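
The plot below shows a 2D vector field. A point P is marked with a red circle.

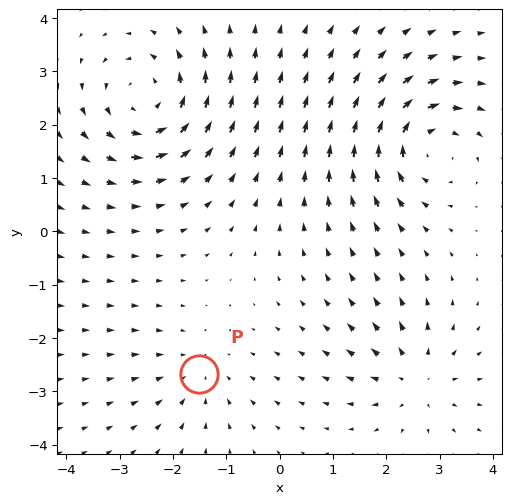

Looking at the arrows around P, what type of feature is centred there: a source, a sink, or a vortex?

sink

At P (-1.5, -2.7) the arrows converge inward. Divergence about -2, curl ≈0 — negative divergence with near-zero curl is a sink.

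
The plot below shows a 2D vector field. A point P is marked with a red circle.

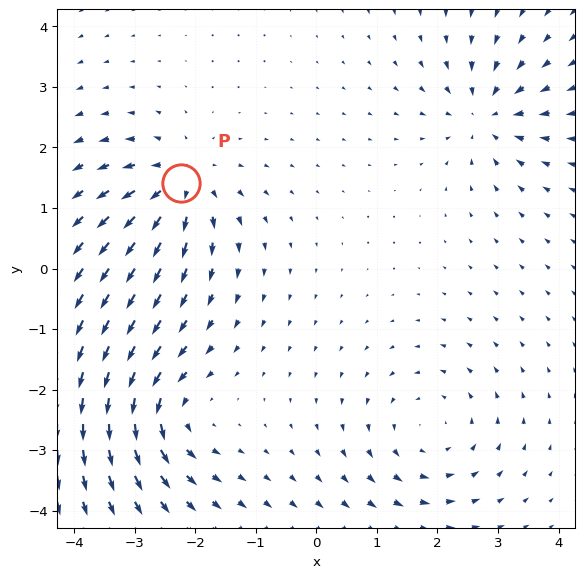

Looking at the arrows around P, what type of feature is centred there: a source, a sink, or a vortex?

source

At P (-2.2, 1.4) the arrows spread outward. Divergence about +5, curl ≈0 — positive divergence with near-zero curl is a source.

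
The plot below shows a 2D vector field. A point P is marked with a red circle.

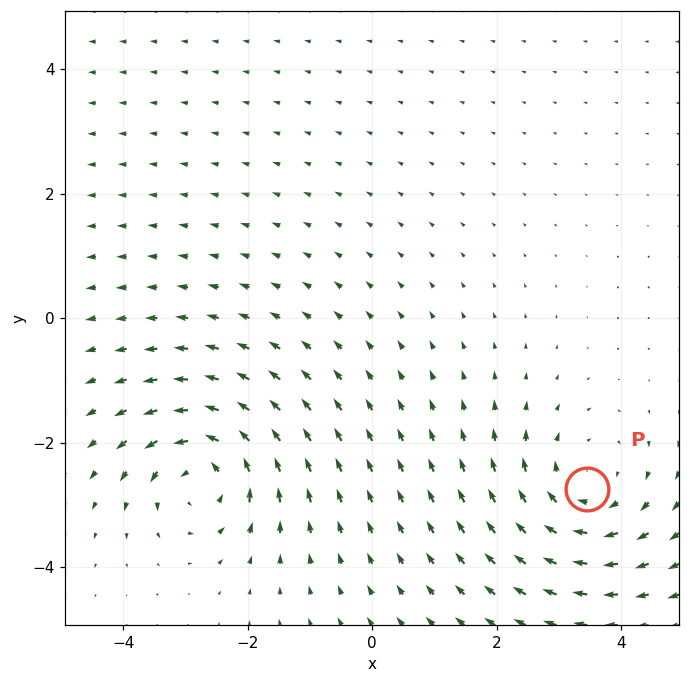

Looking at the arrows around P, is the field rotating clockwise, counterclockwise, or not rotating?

Near P at (3.4, -2.7) the arrows circulate clockwise. The curl (z-component) there is about -4; negative curl means clockwise rotation.

clockwise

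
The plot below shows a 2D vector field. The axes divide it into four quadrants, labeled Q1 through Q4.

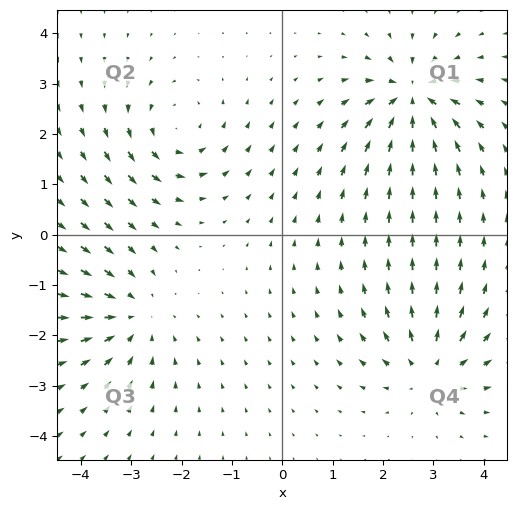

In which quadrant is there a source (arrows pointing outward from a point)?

Q4

The source sits at approximately (2.9, -2.7), which lies in quadrant Q4. The divergence there is about +5, positive as expected for a source.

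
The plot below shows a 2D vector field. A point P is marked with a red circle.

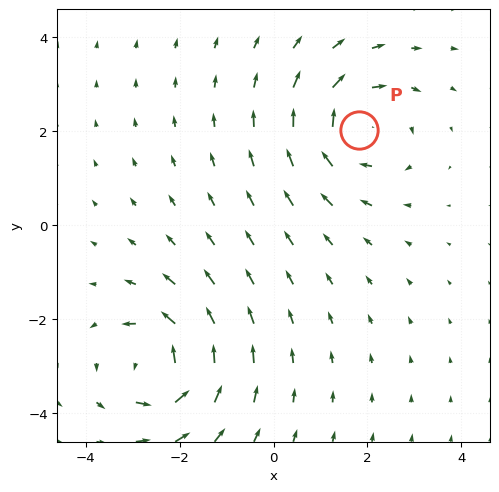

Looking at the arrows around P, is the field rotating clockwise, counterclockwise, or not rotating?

clockwise

Near P at (1.8, 2.0) the arrows circulate clockwise. The curl (z-component) there is about -3; negative curl means clockwise rotation.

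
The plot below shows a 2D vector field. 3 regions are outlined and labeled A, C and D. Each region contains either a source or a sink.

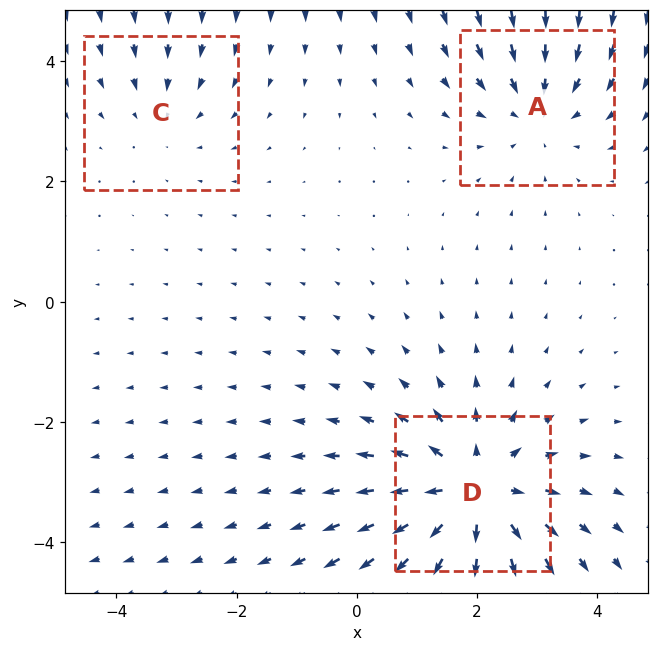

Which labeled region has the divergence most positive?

Divergence at each region's feature centre — A: about -3, C: about -2, D: about +5. Region D is most positive.

D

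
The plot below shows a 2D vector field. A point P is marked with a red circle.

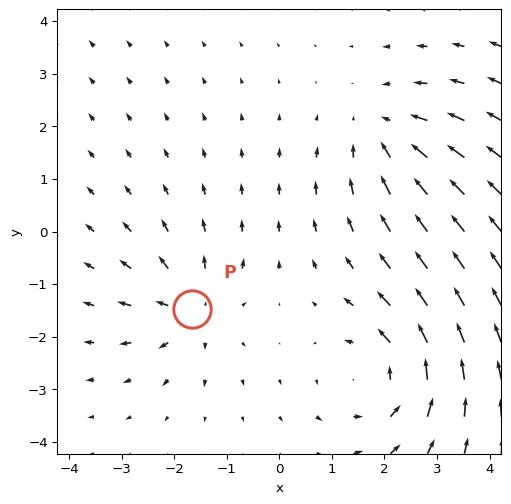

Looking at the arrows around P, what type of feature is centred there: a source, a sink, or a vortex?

At P (-1.7, -1.5) the arrows spread outward. Divergence about +4, curl ≈0 — positive divergence with near-zero curl is a source.

source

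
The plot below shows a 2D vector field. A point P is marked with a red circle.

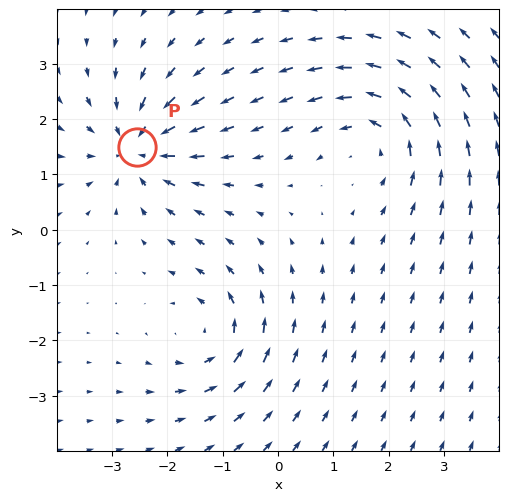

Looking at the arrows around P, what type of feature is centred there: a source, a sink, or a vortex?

At P (-2.6, 1.5) the arrows converge inward. Divergence about -5, curl ≈0 — negative divergence with near-zero curl is a sink.

sink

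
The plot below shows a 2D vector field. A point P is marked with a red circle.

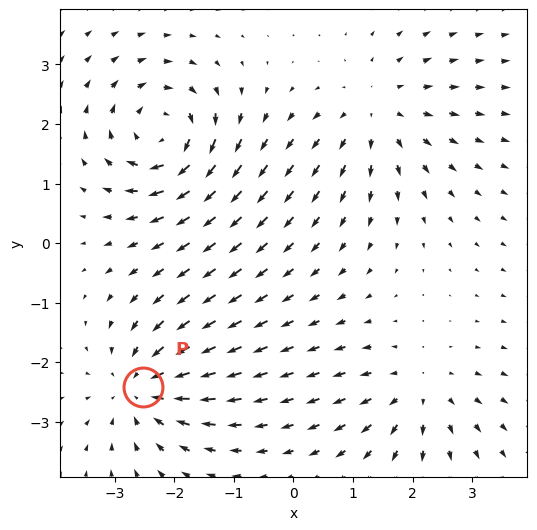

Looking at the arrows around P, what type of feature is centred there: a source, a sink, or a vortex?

At P (-2.5, -2.4) the arrows converge inward. Divergence about -5, curl ≈0 — negative divergence with near-zero curl is a sink.

sink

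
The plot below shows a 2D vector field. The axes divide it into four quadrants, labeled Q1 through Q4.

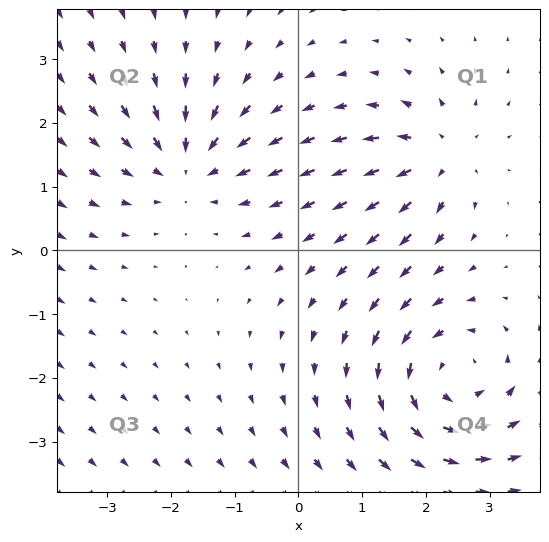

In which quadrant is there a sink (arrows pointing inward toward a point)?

Q2

The sink sits at approximately (-1.7, 1.3), which lies in quadrant Q2. The divergence there is about -4, negative as expected for a sink.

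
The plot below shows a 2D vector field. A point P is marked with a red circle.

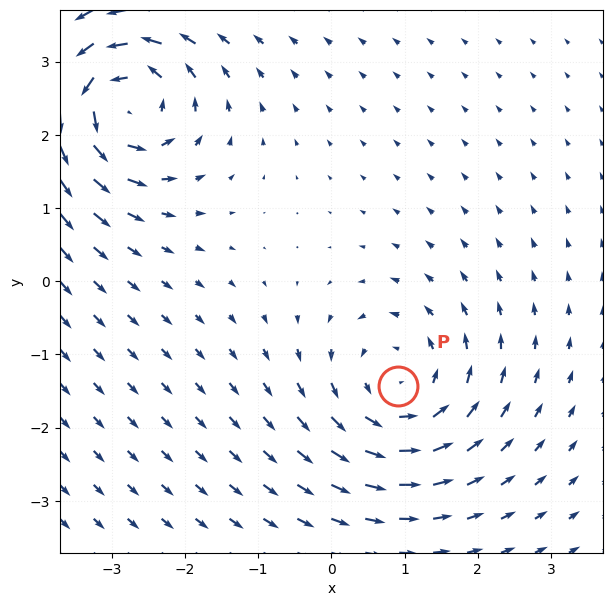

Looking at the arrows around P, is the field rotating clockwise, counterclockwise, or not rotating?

Near P at (0.9, -1.4) the arrows circulate counterclockwise. The curl (z-component) there is about +4; positive curl means counterclockwise rotation.

counterclockwise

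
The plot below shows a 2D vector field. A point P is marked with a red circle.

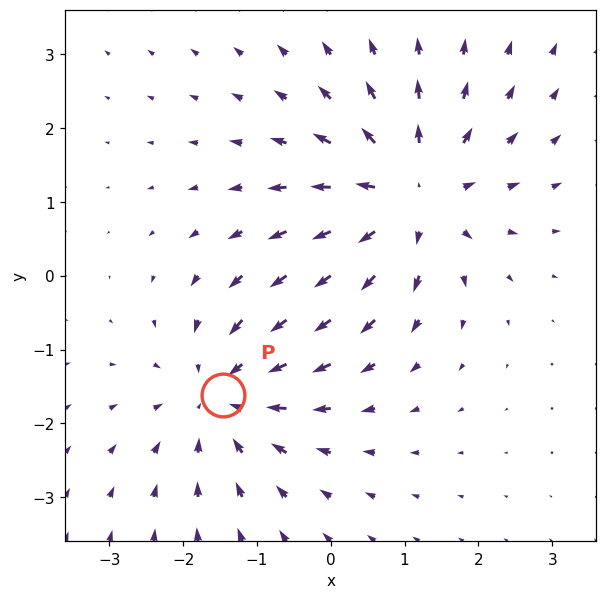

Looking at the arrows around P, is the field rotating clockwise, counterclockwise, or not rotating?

not rotating

Near P at (-1.5, -1.6) the arrows show no circulation. The curl there is ≈0.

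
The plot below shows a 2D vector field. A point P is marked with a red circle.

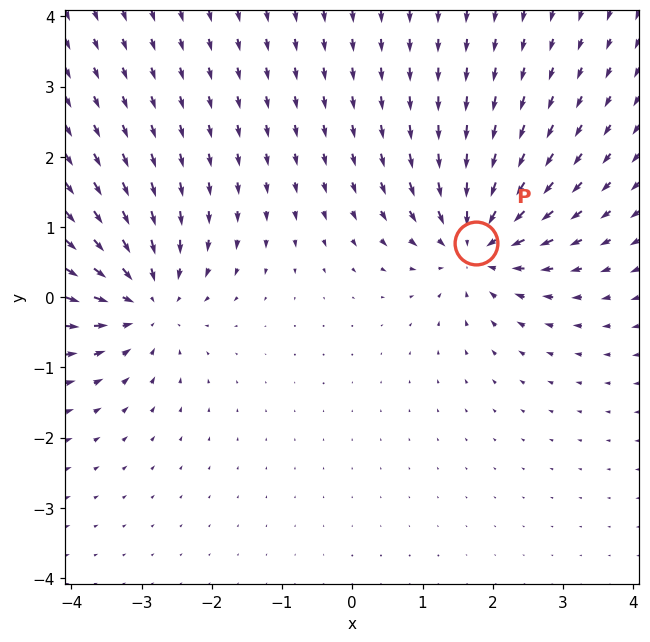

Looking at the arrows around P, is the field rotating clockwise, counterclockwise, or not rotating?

not rotating

Near P at (1.8, 0.8) the arrows show no circulation. The curl there is ≈0.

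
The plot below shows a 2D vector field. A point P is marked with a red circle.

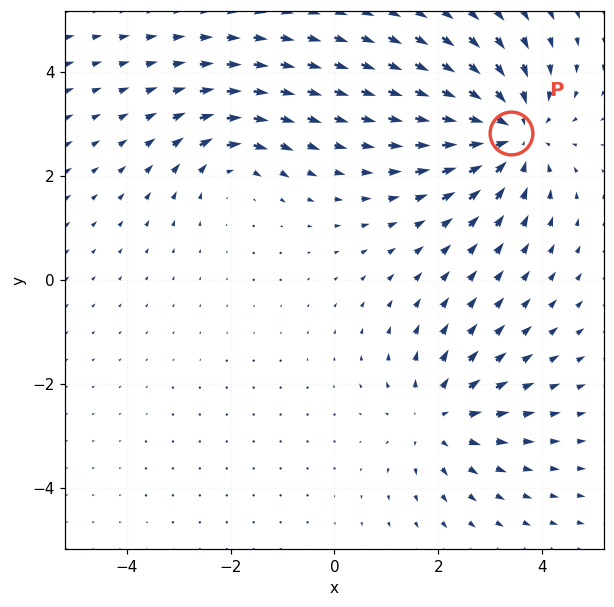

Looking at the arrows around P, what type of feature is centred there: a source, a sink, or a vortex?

At P (3.4, 2.8) the arrows converge inward. Divergence about -4, curl ≈0 — negative divergence with near-zero curl is a sink.

sink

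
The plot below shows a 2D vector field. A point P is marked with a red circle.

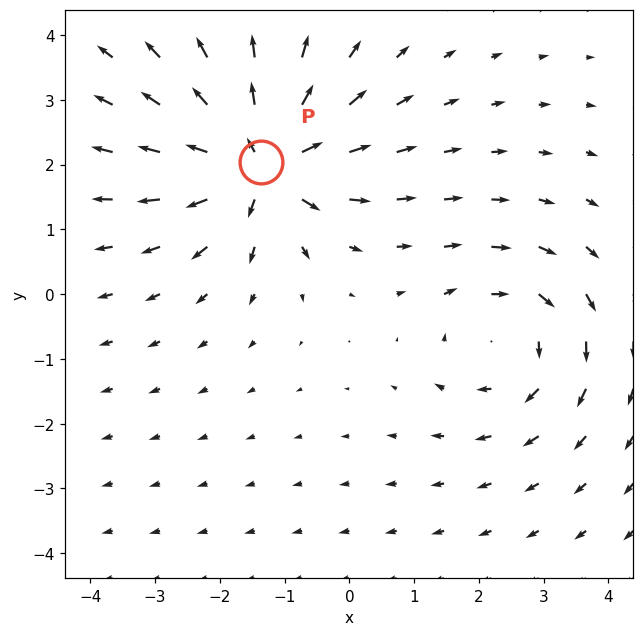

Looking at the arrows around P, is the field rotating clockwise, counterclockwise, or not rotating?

Near P at (-1.4, 2.0) the arrows show no circulation. The curl there is ≈0.

not rotating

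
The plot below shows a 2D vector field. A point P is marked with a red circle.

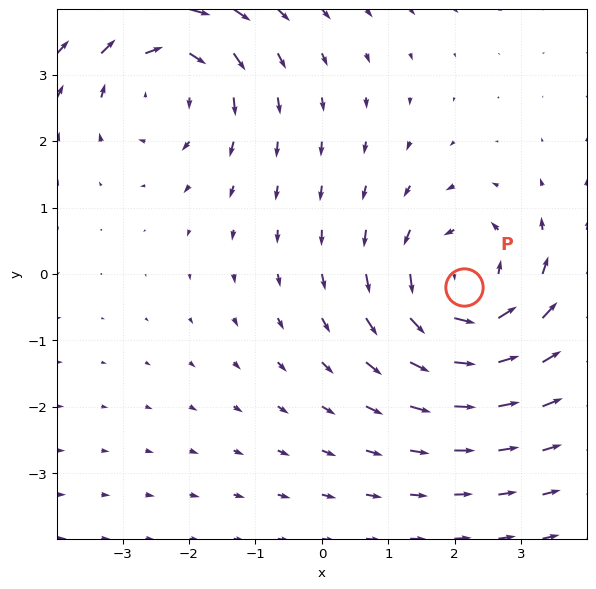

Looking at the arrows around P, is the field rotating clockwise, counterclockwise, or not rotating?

Near P at (2.1, -0.2) the arrows circulate counterclockwise. The curl (z-component) there is about +4; positive curl means counterclockwise rotation.

counterclockwise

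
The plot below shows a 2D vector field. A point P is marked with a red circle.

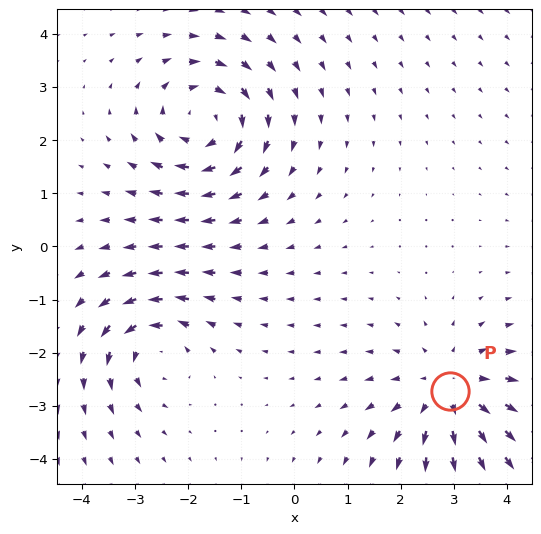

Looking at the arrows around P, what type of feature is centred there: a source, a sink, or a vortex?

source

At P (2.9, -2.7) the arrows spread outward. Divergence about +4, curl ≈0 — positive divergence with near-zero curl is a source.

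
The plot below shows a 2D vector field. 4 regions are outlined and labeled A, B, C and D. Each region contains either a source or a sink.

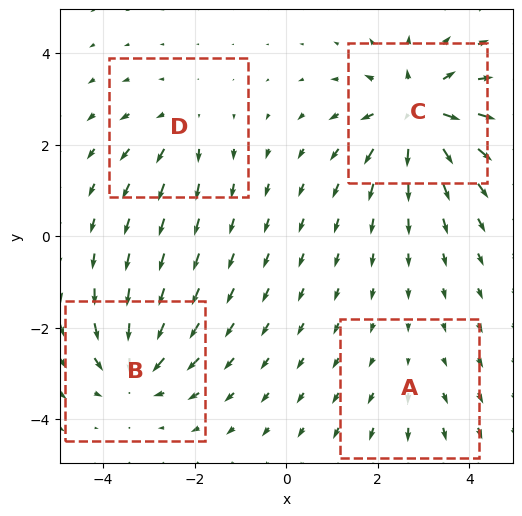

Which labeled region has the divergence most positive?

Divergence at each region's feature centre — A: about +2, B: about -5, C: about +8, D: about +3. Region C is most positive.

C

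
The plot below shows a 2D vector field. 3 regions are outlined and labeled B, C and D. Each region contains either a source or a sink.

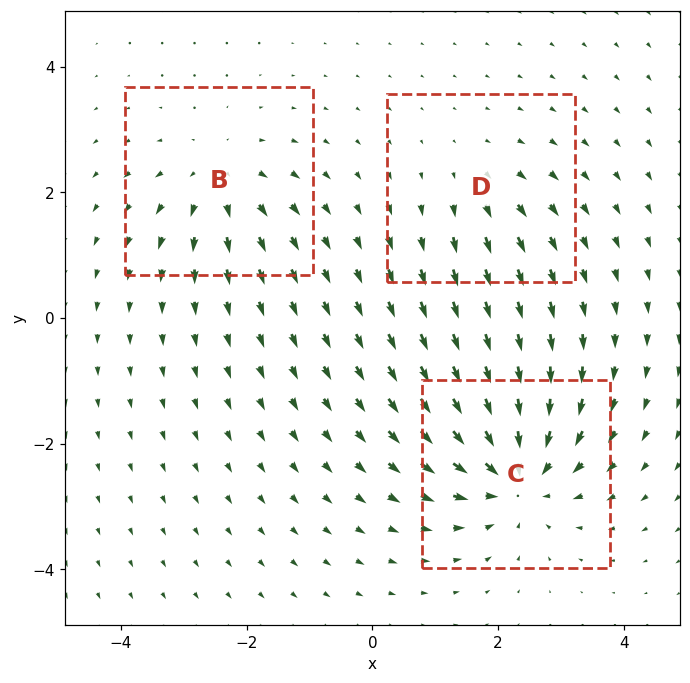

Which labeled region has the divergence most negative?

Divergence at each region's feature centre — B: about +3, C: about -5, D: about +2. Region C is most negative.

C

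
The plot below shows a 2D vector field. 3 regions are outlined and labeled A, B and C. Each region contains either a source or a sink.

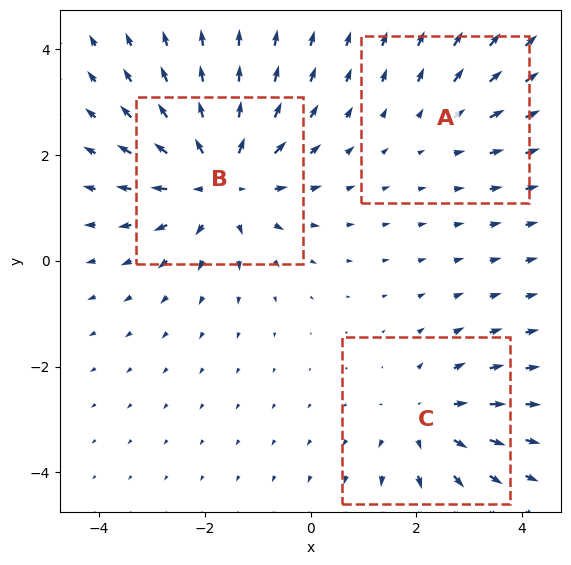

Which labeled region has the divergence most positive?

B

Divergence at each region's feature centre — A: about +2, B: about +4, C: about +3. Region B is most positive.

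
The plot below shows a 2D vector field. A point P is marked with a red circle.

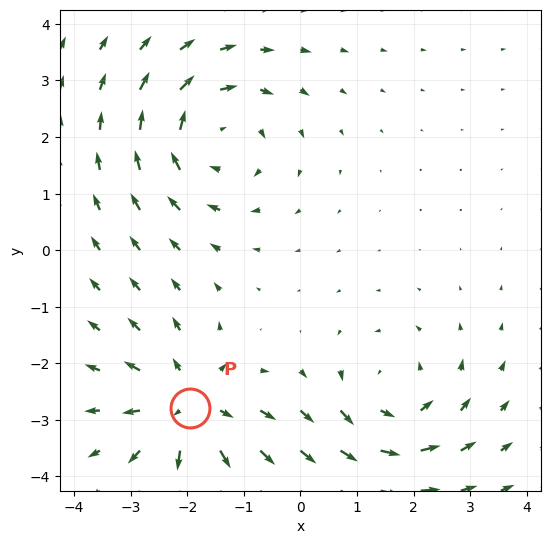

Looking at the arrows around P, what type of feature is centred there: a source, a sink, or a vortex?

source

At P (-2.0, -2.8) the arrows spread outward. Divergence about +4, curl ≈0 — positive divergence with near-zero curl is a source.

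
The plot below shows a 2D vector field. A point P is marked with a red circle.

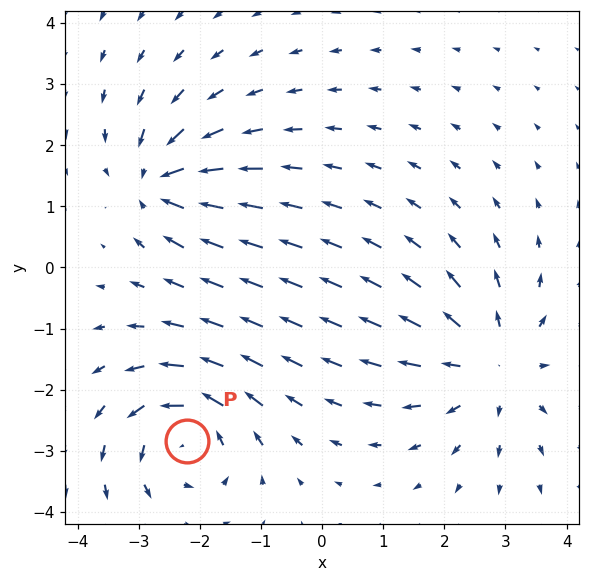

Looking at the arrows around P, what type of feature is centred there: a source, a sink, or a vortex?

At P (-2.2, -2.8) the arrows circulate counterclockwise. Divergence ≈0, curl about +4 — near-zero divergence with nonzero curl is a vortex.

vortex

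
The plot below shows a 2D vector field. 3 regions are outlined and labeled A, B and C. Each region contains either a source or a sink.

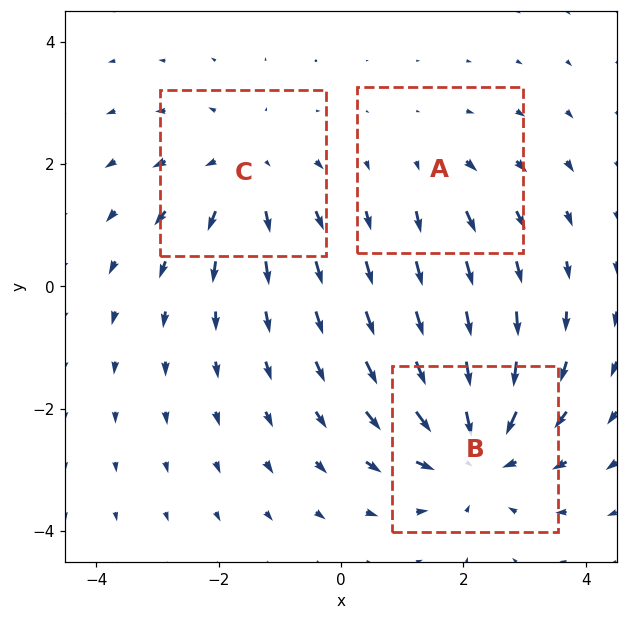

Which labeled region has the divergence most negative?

B

Divergence at each region's feature centre — A: about +2, B: about -4, C: about +3. Region B is most negative.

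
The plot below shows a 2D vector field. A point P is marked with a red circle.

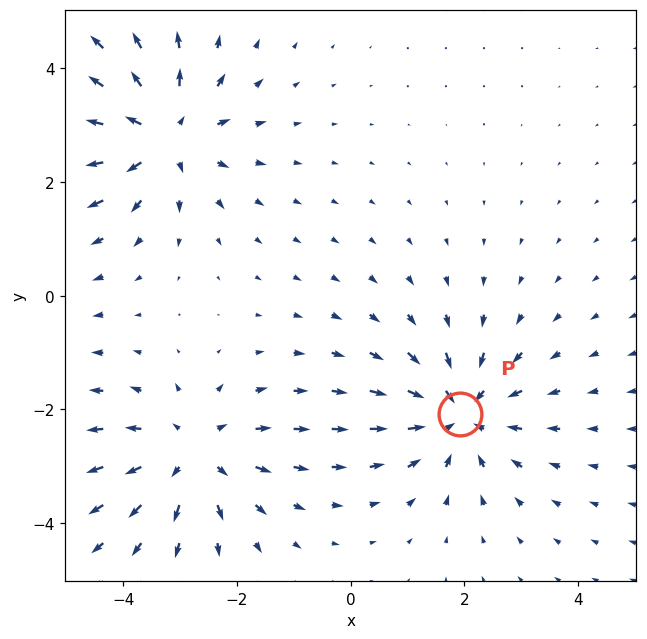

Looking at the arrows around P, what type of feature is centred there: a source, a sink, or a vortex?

sink

At P (1.9, -2.1) the arrows converge inward. Divergence about -5, curl ≈0 — negative divergence with near-zero curl is a sink.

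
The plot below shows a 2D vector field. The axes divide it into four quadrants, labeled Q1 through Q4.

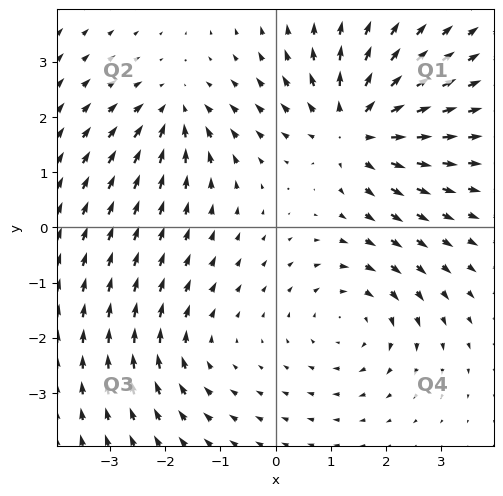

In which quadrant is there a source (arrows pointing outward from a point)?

Q1

The source sits at approximately (1.4, 1.8), which lies in quadrant Q1. The divergence there is about +5, positive as expected for a source.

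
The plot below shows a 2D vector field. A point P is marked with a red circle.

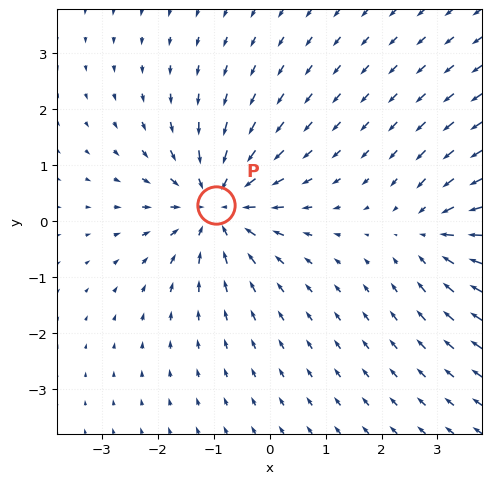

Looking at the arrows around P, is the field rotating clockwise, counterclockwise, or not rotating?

Near P at (-1.0, 0.3) the arrows show no circulation. The curl there is ≈0.

not rotating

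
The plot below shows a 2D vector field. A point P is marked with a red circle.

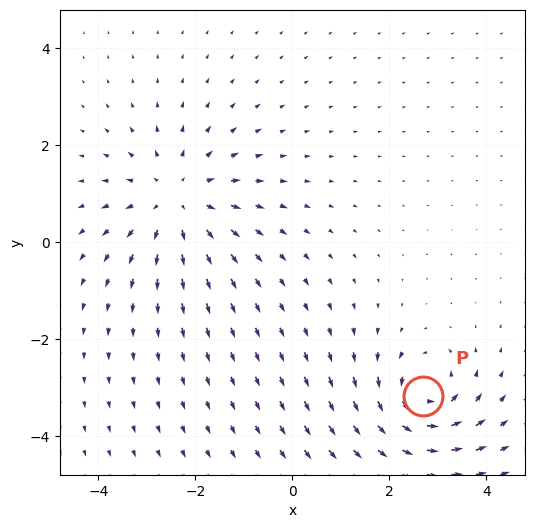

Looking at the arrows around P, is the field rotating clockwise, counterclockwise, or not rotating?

counterclockwise

Near P at (2.7, -3.2) the arrows circulate counterclockwise. The curl (z-component) there is about +6; positive curl means counterclockwise rotation.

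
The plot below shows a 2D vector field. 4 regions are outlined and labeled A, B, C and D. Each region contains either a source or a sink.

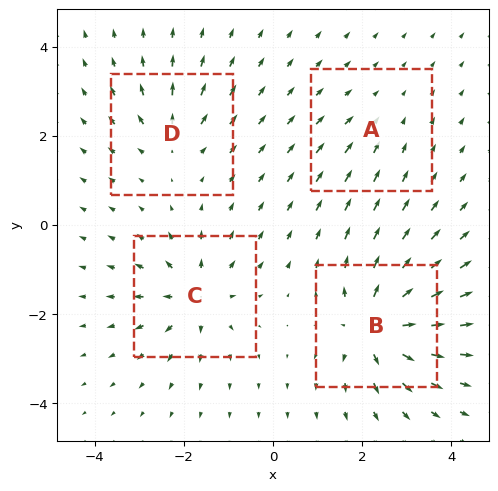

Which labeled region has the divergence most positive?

Divergence at each region's feature centre — A: about -2, B: about +8, C: about +6, D: about +4. Region B is most positive.

B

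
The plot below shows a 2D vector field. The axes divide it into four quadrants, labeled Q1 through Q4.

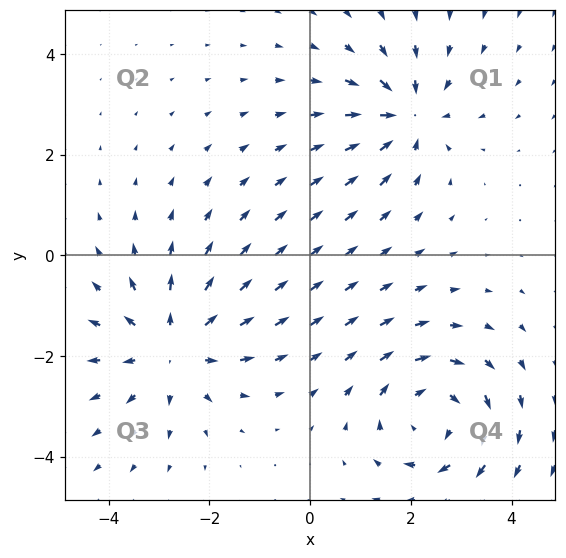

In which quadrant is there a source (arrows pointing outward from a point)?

The source sits at approximately (-2.7, -1.8), which lies in quadrant Q3. The divergence there is about +3, positive as expected for a source.

Q3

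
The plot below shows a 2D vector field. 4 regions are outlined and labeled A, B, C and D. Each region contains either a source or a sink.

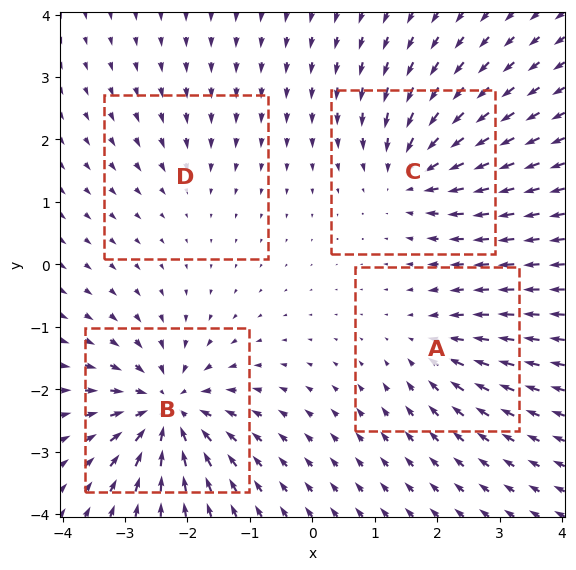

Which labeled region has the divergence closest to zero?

Divergence at each region's feature centre — A: about -4, B: about -8, C: about -6, D: about -2. Region D is closest to zero.

D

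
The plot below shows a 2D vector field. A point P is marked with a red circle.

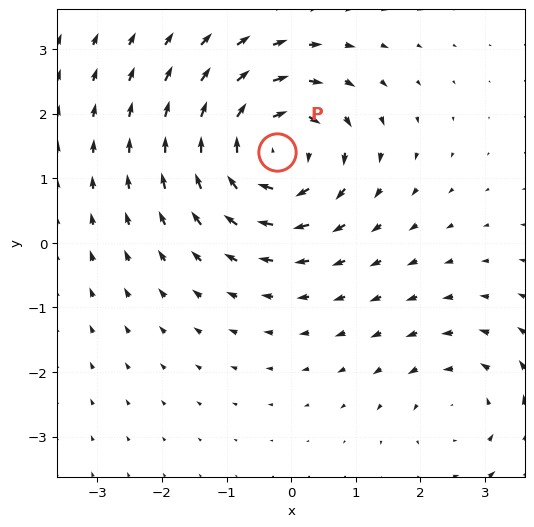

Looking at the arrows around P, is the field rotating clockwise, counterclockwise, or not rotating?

Near P at (-0.2, 1.4) the arrows circulate clockwise. The curl (z-component) there is about -5; negative curl means clockwise rotation.

clockwise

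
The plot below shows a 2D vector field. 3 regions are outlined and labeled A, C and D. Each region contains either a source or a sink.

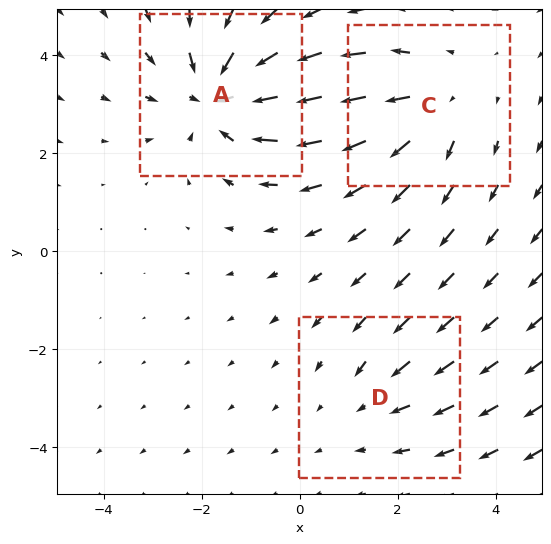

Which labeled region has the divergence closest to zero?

Divergence at each region's feature centre — A: about -4, C: about +3, D: about -2. Region D is closest to zero.

D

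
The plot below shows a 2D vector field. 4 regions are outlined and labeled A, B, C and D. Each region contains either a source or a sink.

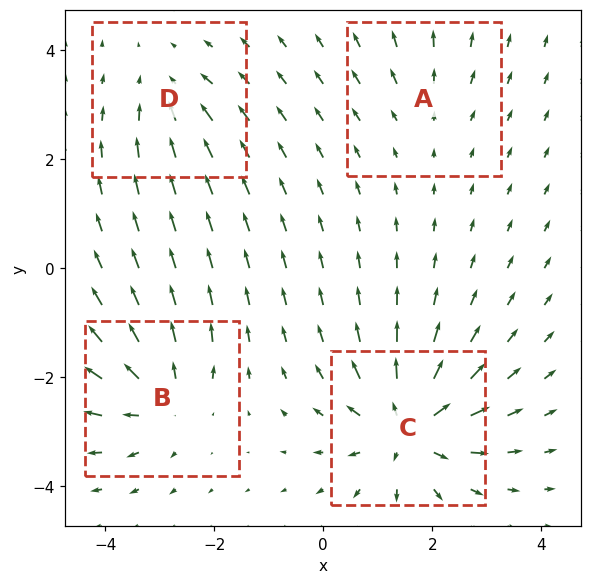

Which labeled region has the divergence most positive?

Divergence at each region's feature centre — A: about +2, B: about +6, C: about +8, D: about -4. Region C is most positive.

C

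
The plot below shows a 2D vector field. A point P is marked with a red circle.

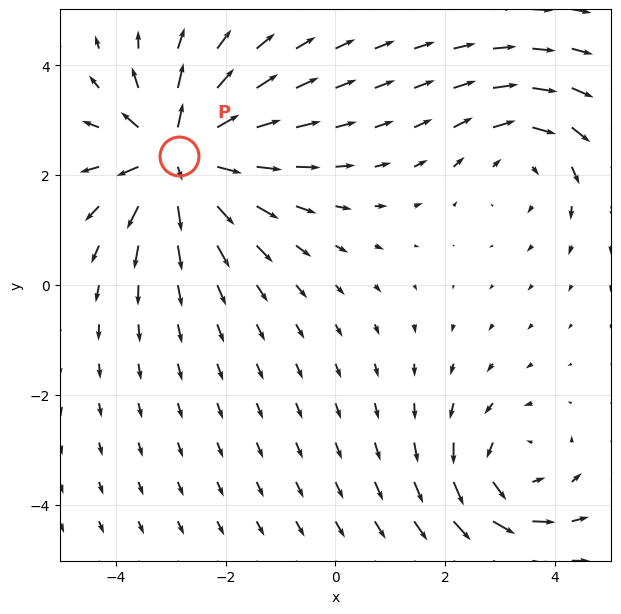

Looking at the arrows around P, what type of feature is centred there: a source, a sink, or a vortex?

source

At P (-2.9, 2.4) the arrows spread outward. Divergence about +6, curl ≈0 — positive divergence with near-zero curl is a source.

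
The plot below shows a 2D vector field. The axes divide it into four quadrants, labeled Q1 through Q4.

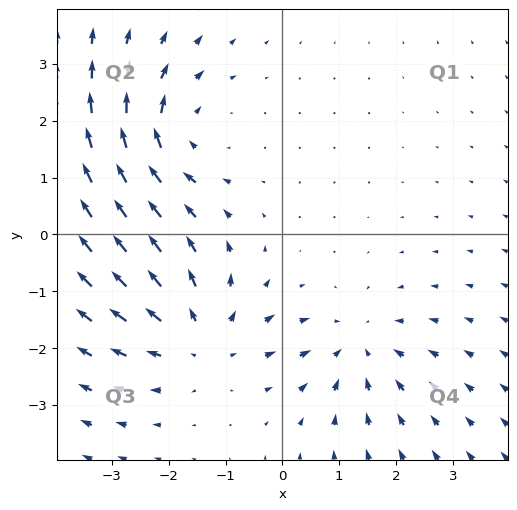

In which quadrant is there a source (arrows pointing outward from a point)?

Q3

The source sits at approximately (-1.4, -1.8), which lies in quadrant Q3. The divergence there is about +3, positive as expected for a source.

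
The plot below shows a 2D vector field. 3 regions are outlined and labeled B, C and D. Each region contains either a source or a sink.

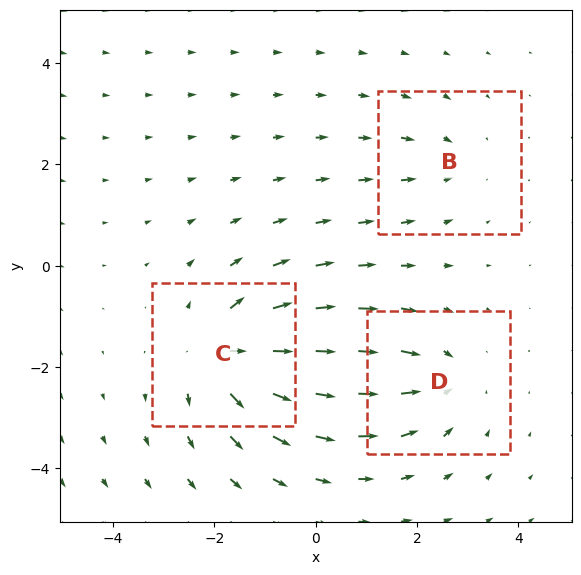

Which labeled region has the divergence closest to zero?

B

Divergence at each region's feature centre — B: about -2, C: about +5, D: about -4. Region B is closest to zero.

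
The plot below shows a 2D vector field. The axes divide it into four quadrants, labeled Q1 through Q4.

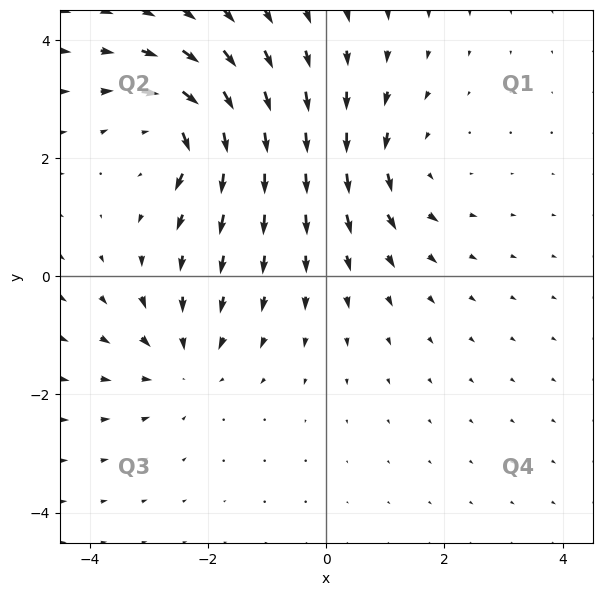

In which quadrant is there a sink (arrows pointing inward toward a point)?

The sink sits at approximately (-2.4, -1.4), which lies in quadrant Q3. The divergence there is about -3, negative as expected for a sink.

Q3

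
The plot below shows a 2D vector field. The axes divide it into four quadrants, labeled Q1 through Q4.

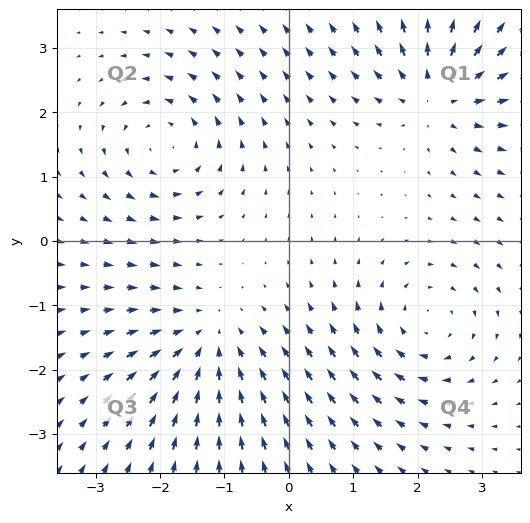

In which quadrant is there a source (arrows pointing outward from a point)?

The source sits at approximately (2.3, 2.3), which lies in quadrant Q1. The divergence there is about +6, positive as expected for a source.

Q1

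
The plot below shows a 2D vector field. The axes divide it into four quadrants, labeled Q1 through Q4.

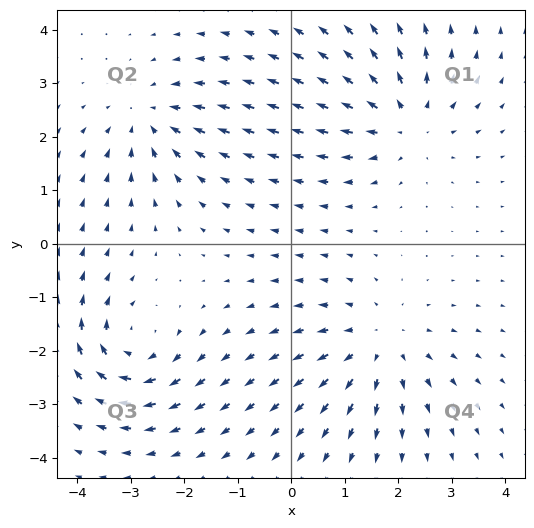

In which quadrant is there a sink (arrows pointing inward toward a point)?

The sink sits at approximately (-2.7, 2.3), which lies in quadrant Q2. The divergence there is about -3, negative as expected for a sink.

Q2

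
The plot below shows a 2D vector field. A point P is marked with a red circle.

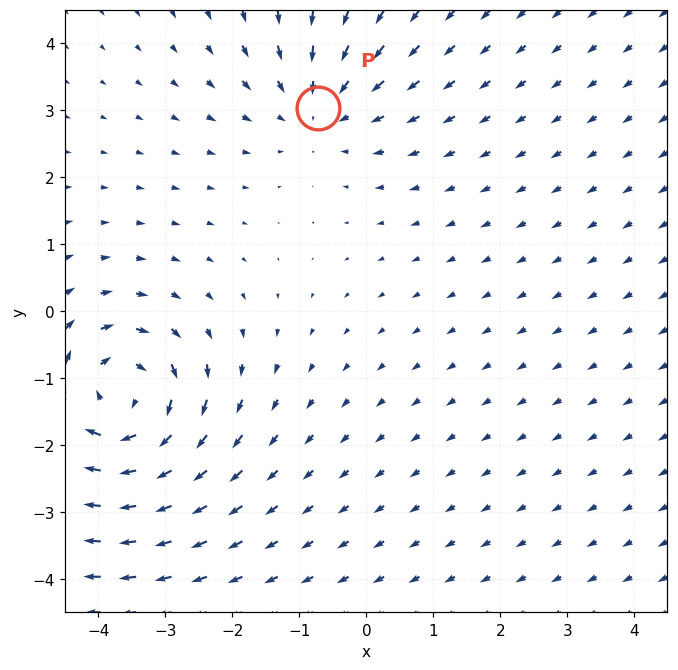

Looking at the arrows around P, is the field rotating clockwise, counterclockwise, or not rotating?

Near P at (-0.7, 3.0) the arrows show no circulation. The curl there is ≈0.

not rotating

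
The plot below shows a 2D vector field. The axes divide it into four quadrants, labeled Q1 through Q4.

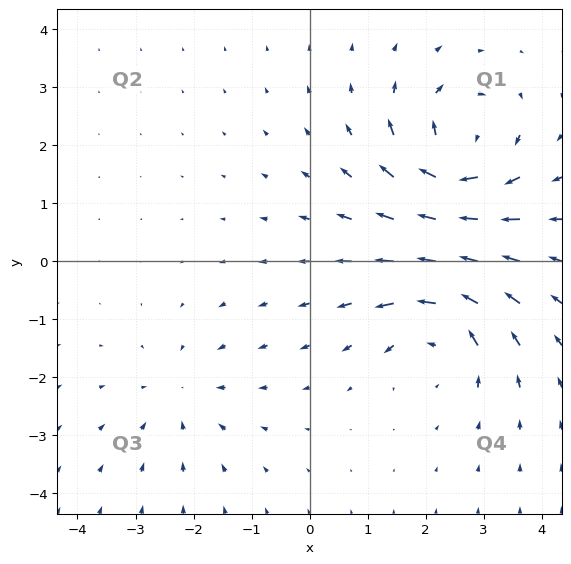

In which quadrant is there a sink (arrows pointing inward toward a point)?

Q3

The sink sits at approximately (-2.2, -2.3), which lies in quadrant Q3. The divergence there is about -2, negative as expected for a sink.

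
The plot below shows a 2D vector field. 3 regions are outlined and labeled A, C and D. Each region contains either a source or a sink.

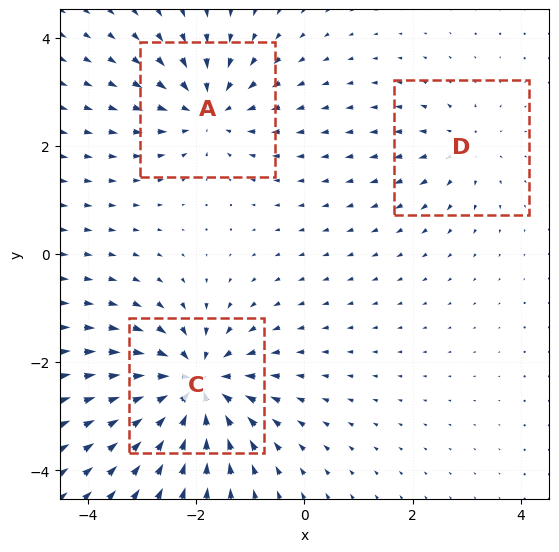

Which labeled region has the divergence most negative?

C

Divergence at each region's feature centre — A: about -4, C: about -5, D: about +2. Region C is most negative.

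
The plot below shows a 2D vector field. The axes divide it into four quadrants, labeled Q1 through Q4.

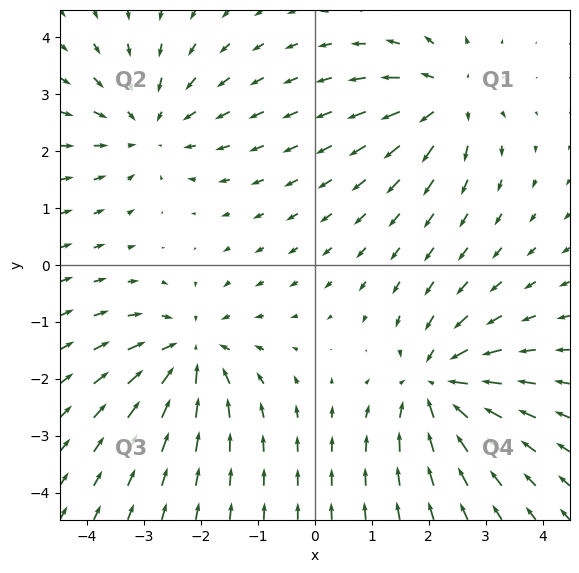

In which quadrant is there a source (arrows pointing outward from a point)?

Q1

The source sits at approximately (2.3, 2.9), which lies in quadrant Q1. The divergence there is about +4, positive as expected for a source.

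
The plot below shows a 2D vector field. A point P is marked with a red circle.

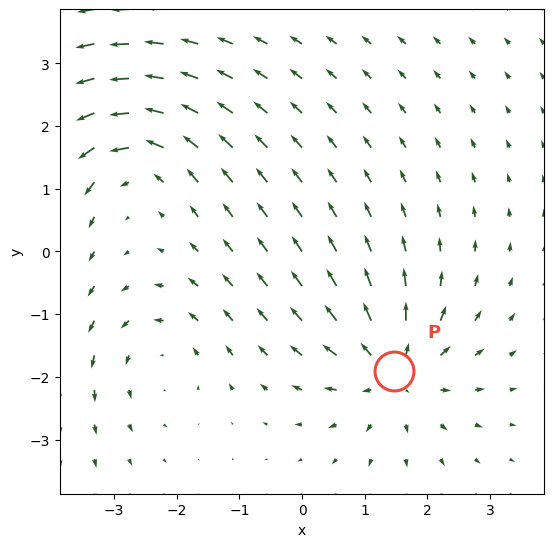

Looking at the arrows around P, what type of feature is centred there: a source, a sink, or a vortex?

At P (1.5, -1.9) the arrows spread outward. Divergence about +6, curl ≈0 — positive divergence with near-zero curl is a source.

source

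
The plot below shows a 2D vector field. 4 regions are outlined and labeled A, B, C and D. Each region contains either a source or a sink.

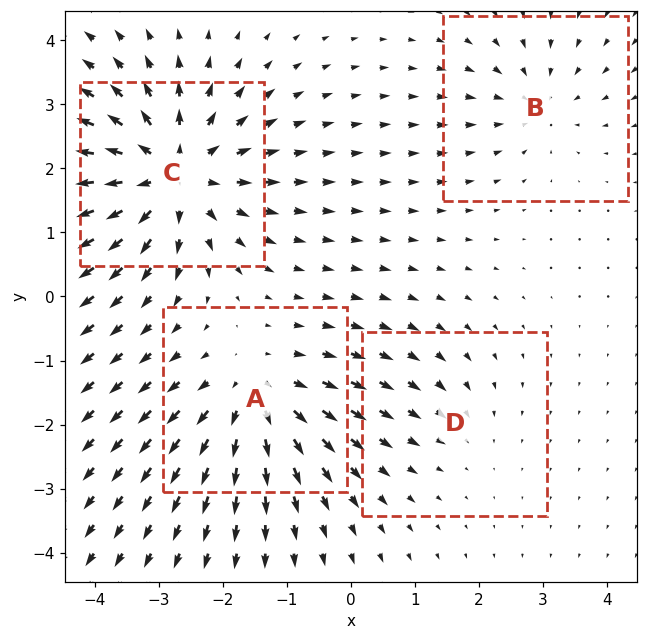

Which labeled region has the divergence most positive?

Divergence at each region's feature centre — A: about +5, B: about -3, C: about +7, D: about -2. Region C is most positive.

C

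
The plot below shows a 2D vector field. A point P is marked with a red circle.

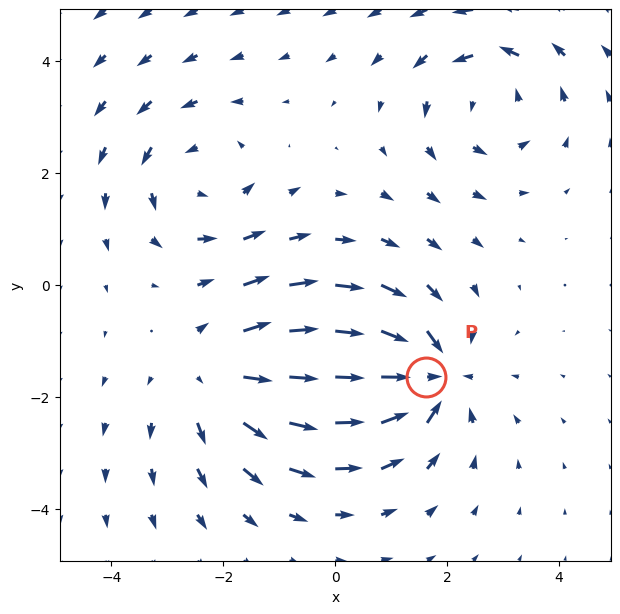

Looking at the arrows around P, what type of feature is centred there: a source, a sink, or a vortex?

sink

At P (1.6, -1.6) the arrows converge inward. Divergence about -6, curl ≈0 — negative divergence with near-zero curl is a sink.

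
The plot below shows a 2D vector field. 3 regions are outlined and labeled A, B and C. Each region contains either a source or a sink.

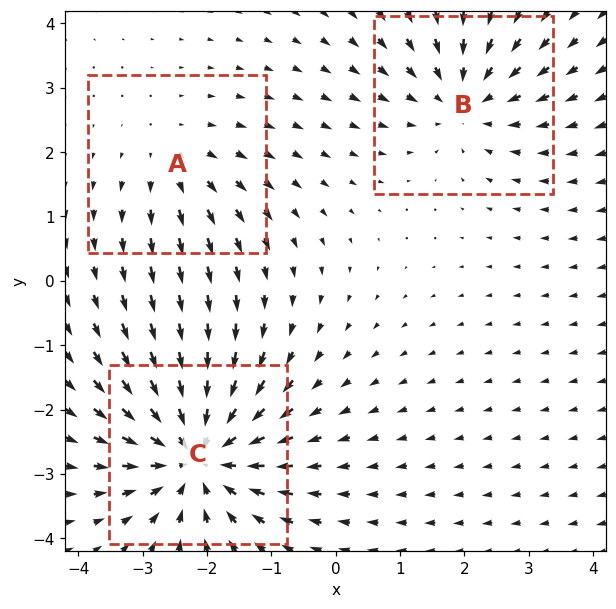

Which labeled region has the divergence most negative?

C

Divergence at each region's feature centre — A: about +2, B: about -3, C: about -5. Region C is most negative.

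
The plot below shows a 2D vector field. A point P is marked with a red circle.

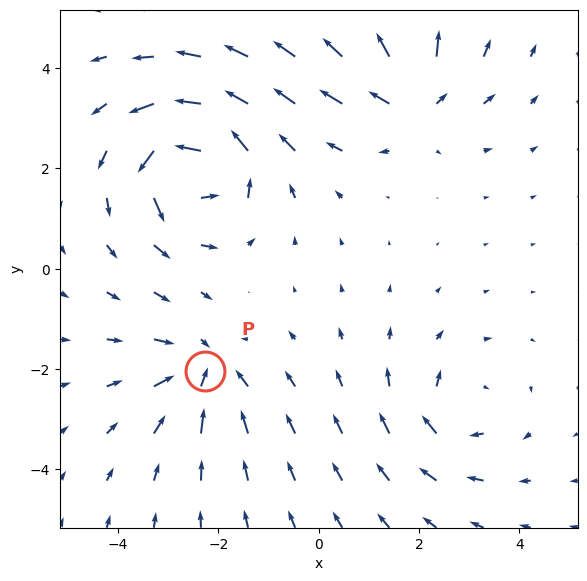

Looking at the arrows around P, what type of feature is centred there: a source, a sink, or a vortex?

At P (-2.3, -2.0) the arrows converge inward. Divergence about -3, curl ≈0 — negative divergence with near-zero curl is a sink.

sink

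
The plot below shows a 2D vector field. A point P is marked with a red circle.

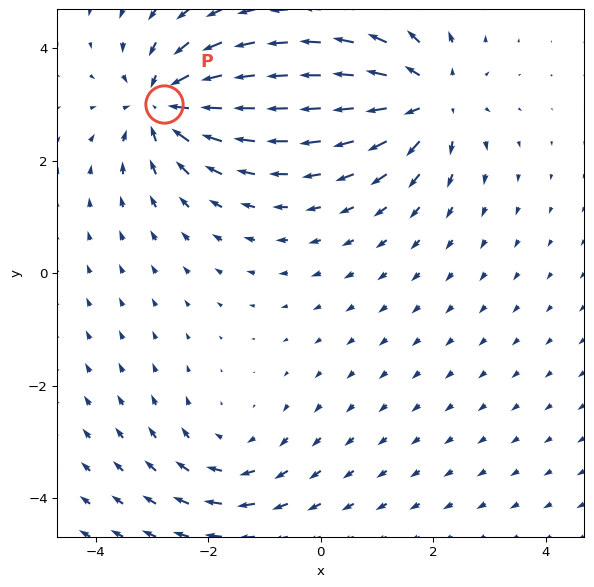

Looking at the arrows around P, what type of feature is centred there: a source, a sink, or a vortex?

sink

At P (-2.8, 3.0) the arrows converge inward. Divergence about -5, curl ≈0 — negative divergence with near-zero curl is a sink.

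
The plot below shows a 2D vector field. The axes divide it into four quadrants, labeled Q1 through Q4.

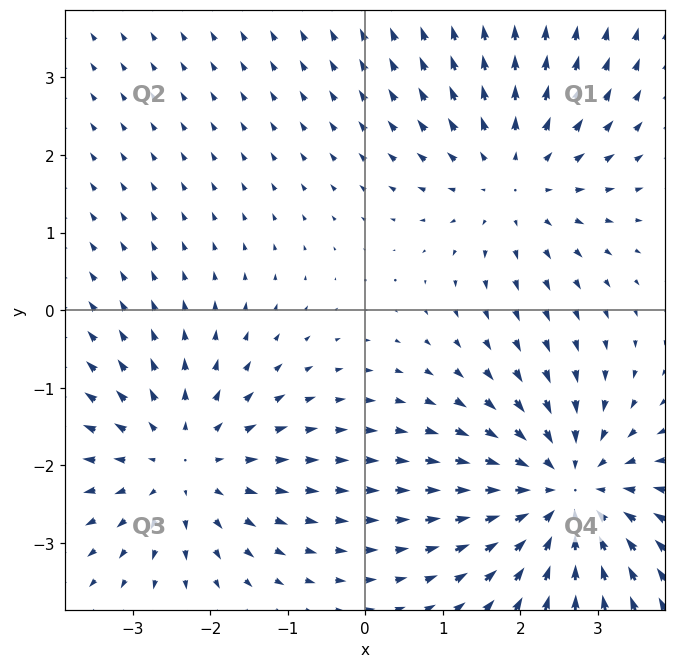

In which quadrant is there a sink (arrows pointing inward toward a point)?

Q4

The sink sits at approximately (2.6, -2.4), which lies in quadrant Q4. The divergence there is about -4, negative as expected for a sink.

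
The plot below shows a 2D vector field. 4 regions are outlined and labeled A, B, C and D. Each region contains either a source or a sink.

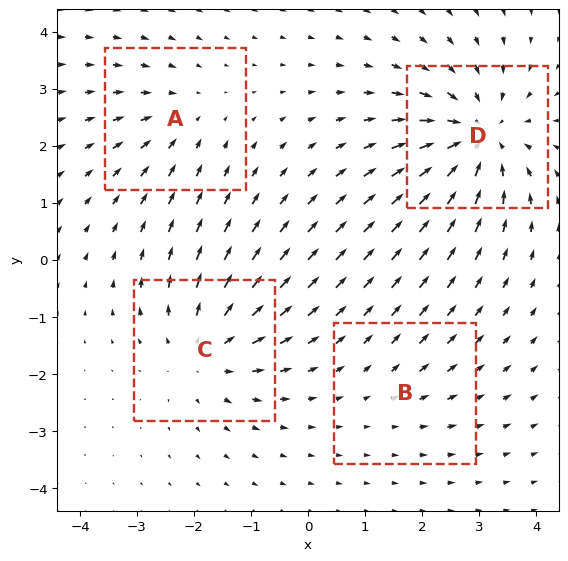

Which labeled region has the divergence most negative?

Divergence at each region's feature centre — A: about -3, B: about +2, C: about +5, D: about -7. Region D is most negative.

D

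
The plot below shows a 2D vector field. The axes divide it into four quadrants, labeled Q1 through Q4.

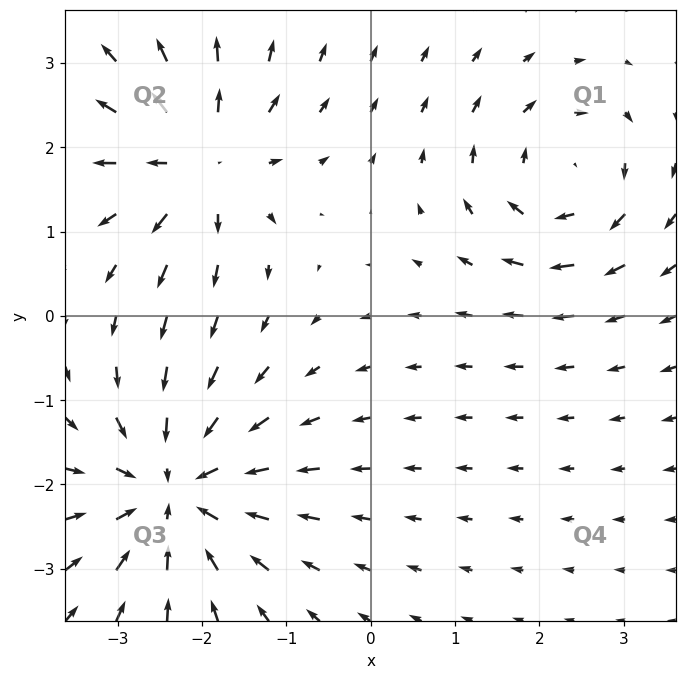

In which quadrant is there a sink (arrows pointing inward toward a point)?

Q3

The sink sits at approximately (-2.3, -2.1), which lies in quadrant Q3. The divergence there is about -5, negative as expected for a sink.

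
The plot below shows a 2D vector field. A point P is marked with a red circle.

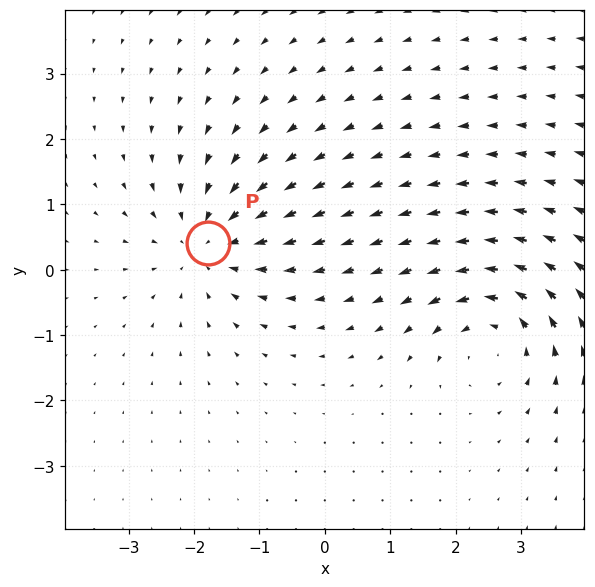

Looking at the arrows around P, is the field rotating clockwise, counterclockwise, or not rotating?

not rotating

Near P at (-1.8, 0.4) the arrows show no circulation. The curl there is ≈0.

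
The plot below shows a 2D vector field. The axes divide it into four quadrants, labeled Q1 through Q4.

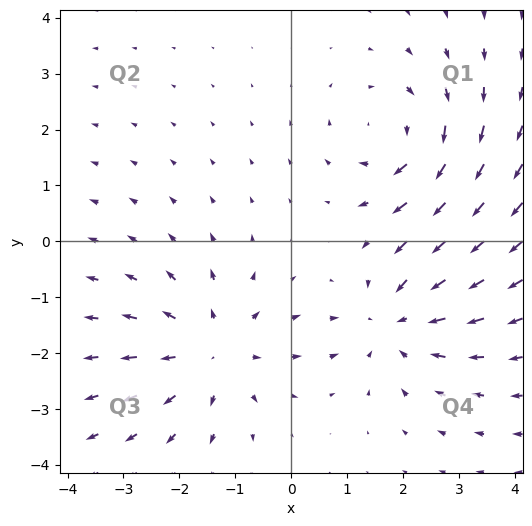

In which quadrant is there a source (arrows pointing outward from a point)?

The source sits at approximately (-1.4, -1.9), which lies in quadrant Q3. The divergence there is about +4, positive as expected for a source.

Q3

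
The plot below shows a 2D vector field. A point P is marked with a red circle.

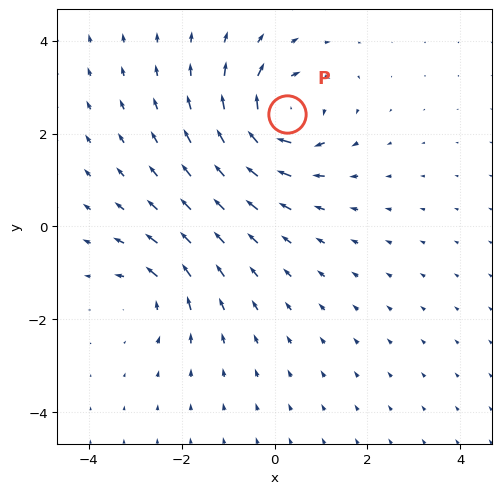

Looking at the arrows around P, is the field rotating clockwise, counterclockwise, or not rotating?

Near P at (0.3, 2.4) the arrows circulate clockwise. The curl (z-component) there is about -6; negative curl means clockwise rotation.

clockwise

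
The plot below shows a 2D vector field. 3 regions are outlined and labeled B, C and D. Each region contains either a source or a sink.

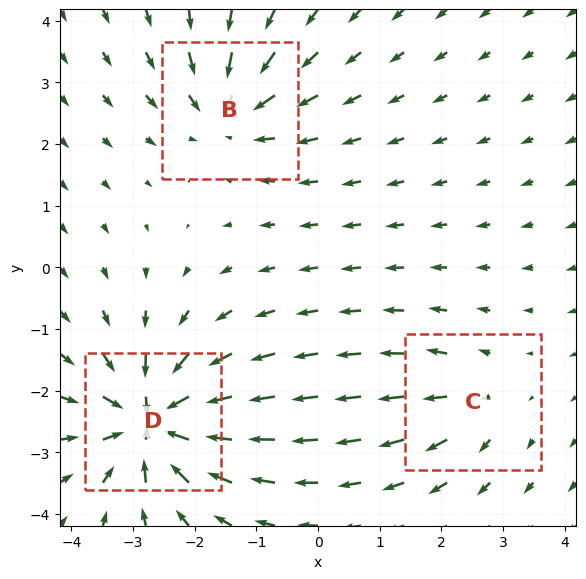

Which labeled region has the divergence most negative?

D

Divergence at each region's feature centre — B: about -4, C: about +2, D: about -6. Region D is most negative.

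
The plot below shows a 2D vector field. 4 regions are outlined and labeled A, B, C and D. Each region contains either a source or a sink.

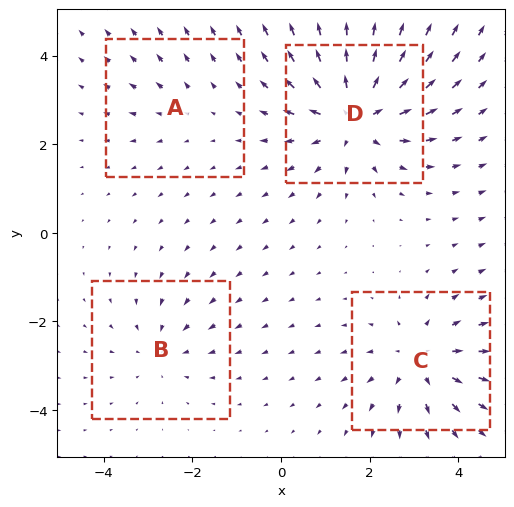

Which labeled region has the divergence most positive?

Divergence at each region's feature centre — A: about +2, B: about -3, C: about +5, D: about +7. Region D is most positive.

D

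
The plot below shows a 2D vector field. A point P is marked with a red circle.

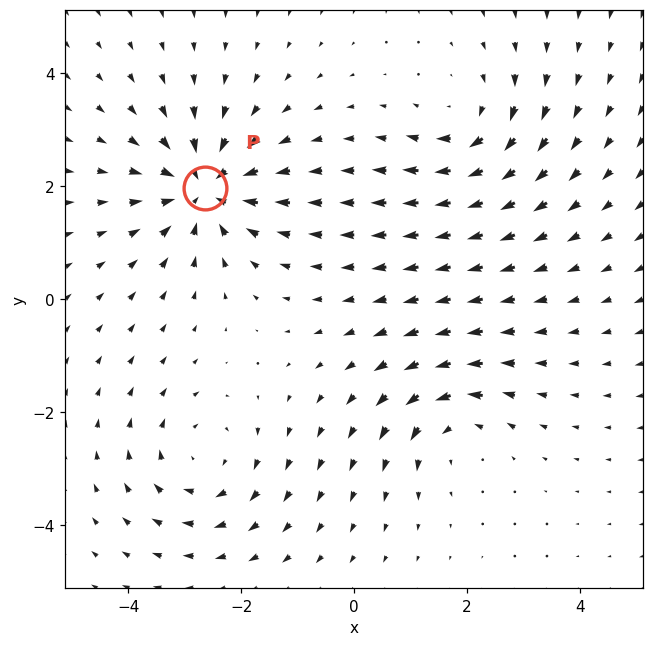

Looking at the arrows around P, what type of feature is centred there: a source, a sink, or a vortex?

sink

At P (-2.7, 2.0) the arrows converge inward. Divergence about -5, curl ≈0 — negative divergence with near-zero curl is a sink.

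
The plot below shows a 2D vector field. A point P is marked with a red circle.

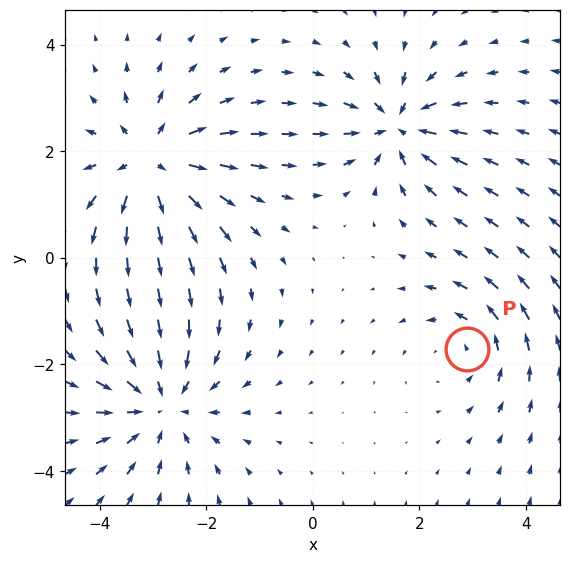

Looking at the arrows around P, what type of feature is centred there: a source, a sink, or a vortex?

At P (2.9, -1.7) the arrows circulate counterclockwise. Divergence ≈0, curl about +2 — near-zero divergence with nonzero curl is a vortex.

vortex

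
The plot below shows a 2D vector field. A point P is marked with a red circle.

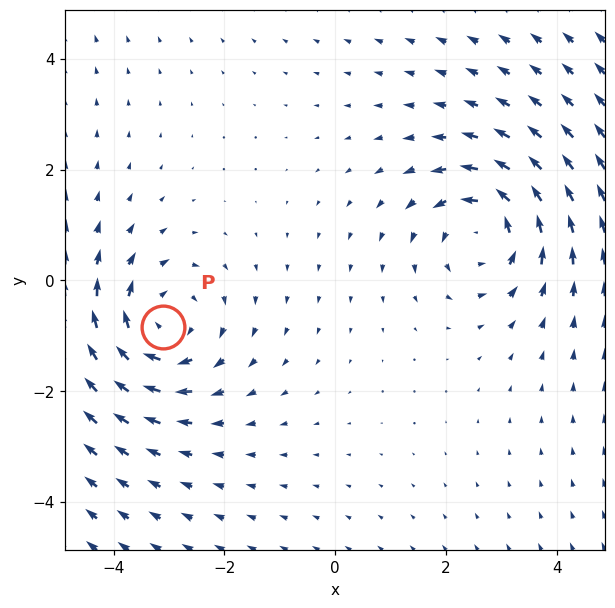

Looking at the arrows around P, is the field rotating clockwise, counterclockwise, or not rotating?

Near P at (-3.1, -0.8) the arrows circulate clockwise. The curl (z-component) there is about -3; negative curl means clockwise rotation.

clockwise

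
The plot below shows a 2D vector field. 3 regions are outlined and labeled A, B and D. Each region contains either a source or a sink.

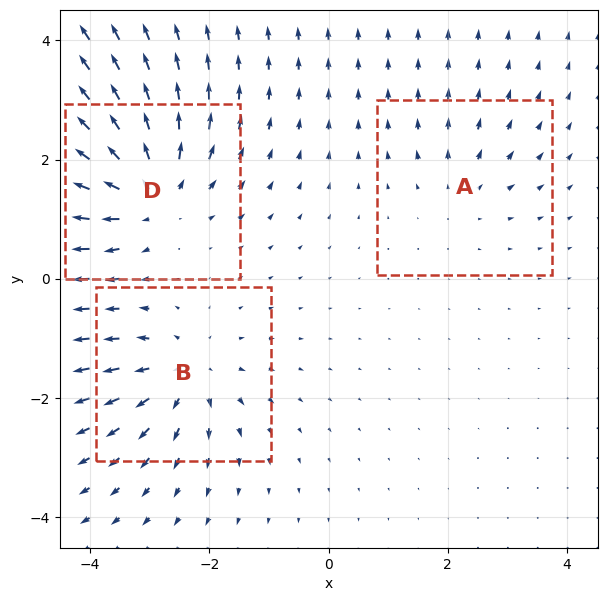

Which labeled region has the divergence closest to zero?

A

Divergence at each region's feature centre — A: about +2, B: about +4, D: about +6. Region A is closest to zero.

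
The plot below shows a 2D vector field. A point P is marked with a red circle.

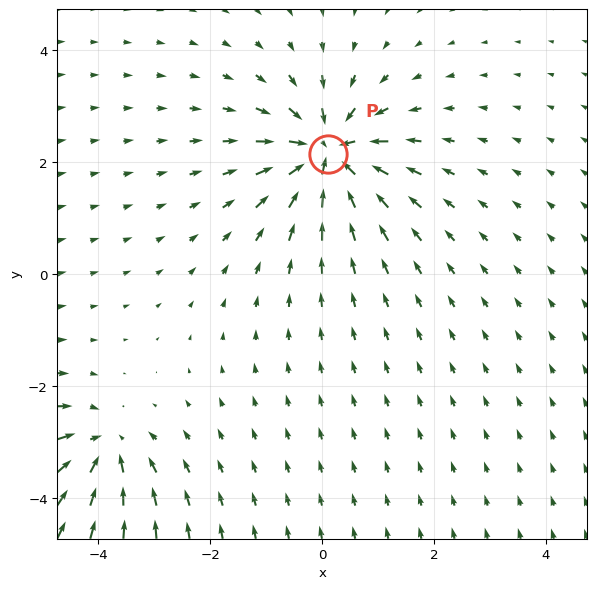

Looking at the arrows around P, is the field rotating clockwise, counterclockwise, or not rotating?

Near P at (0.1, 2.1) the arrows show no circulation. The curl there is ≈0.

not rotating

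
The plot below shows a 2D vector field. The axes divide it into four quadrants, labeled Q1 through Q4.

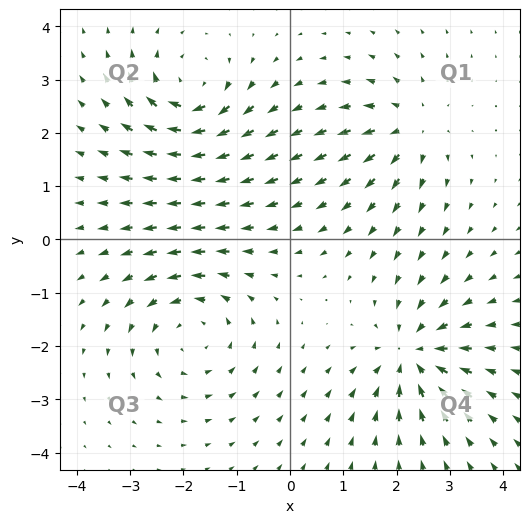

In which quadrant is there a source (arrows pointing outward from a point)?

The source sits at approximately (2.3, 2.1), which lies in quadrant Q1. The divergence there is about +5, positive as expected for a source.

Q1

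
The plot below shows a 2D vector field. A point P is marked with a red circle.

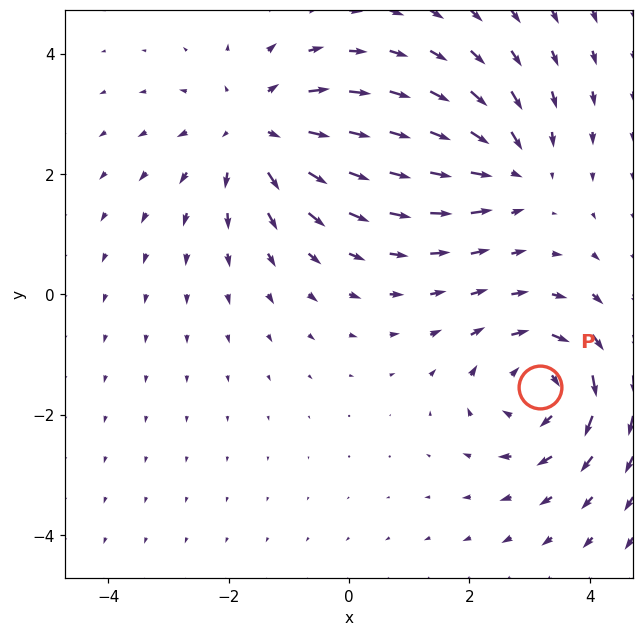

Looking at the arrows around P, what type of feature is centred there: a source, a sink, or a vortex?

vortex

At P (3.2, -1.5) the arrows circulate clockwise. Divergence ≈0, curl about -5 — near-zero divergence with nonzero curl is a vortex.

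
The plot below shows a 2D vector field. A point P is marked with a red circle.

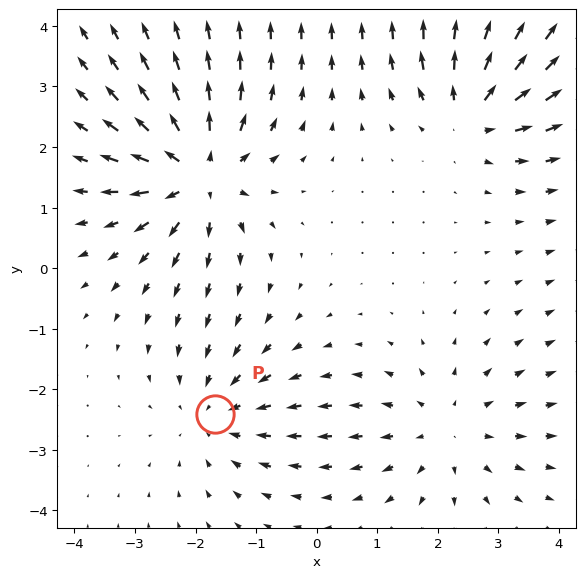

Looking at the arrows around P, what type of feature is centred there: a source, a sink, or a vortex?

sink

At P (-1.7, -2.4) the arrows converge inward. Divergence about -3, curl ≈0 — negative divergence with near-zero curl is a sink.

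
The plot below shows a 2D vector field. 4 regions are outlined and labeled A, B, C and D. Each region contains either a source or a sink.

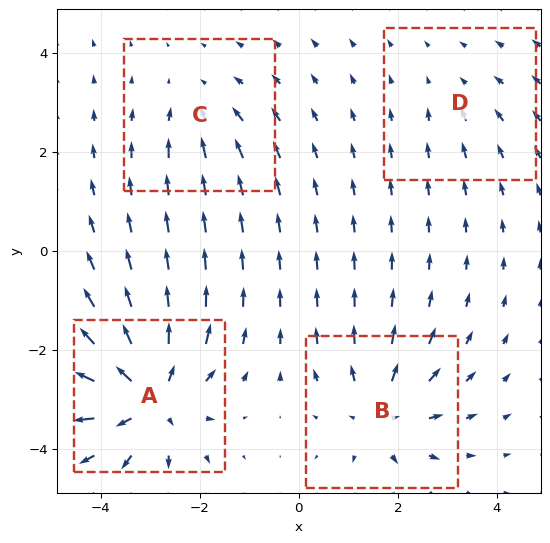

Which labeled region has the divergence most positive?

Divergence at each region's feature centre — A: about +8, B: about +5, C: about -3, D: about -2. Region A is most positive.

A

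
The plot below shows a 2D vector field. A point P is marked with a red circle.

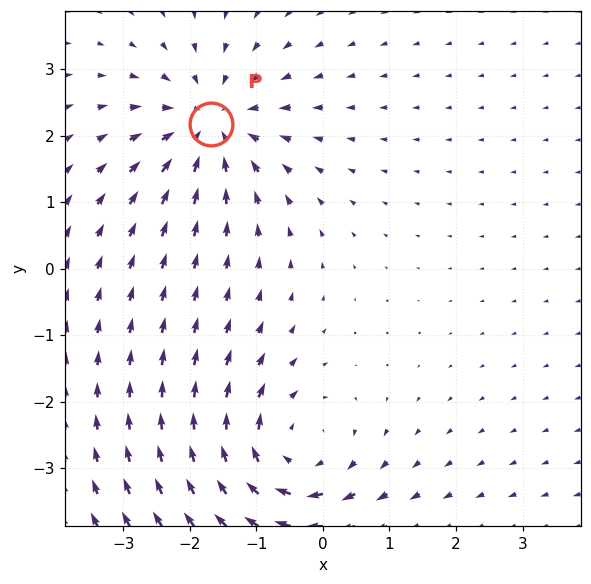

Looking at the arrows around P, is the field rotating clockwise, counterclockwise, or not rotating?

Near P at (-1.7, 2.2) the arrows show no circulation. The curl there is ≈0.

not rotating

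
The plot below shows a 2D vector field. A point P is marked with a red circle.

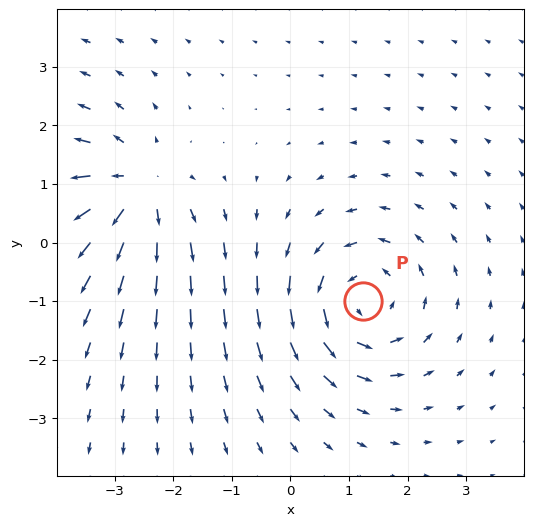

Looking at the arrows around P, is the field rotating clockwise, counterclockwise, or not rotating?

Near P at (1.2, -1.0) the arrows circulate counterclockwise. The curl (z-component) there is about +5; positive curl means counterclockwise rotation.

counterclockwise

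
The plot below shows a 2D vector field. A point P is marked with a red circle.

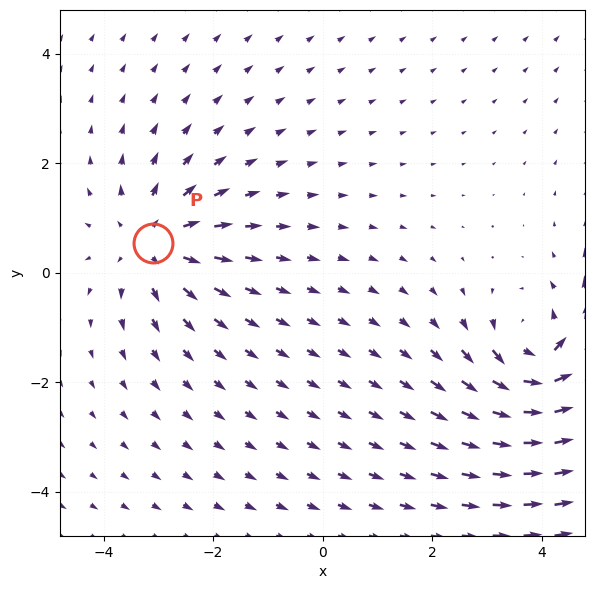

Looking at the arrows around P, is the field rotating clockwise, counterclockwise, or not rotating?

Near P at (-3.1, 0.5) the arrows show no circulation. The curl there is ≈0.

not rotating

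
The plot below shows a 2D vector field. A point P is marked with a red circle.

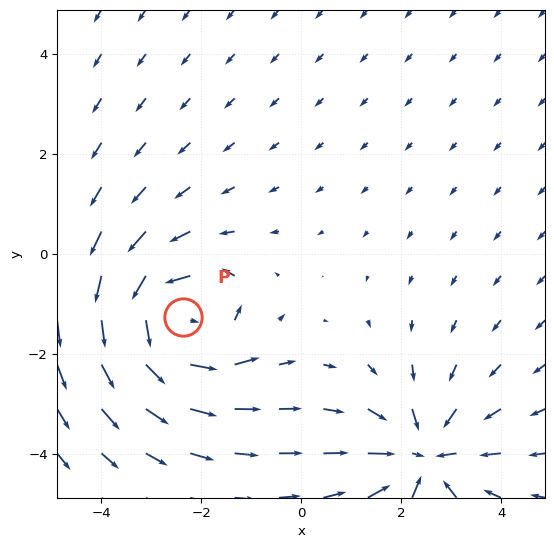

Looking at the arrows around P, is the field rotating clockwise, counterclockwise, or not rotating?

Near P at (-2.4, -1.3) the arrows circulate counterclockwise. The curl (z-component) there is about +6; positive curl means counterclockwise rotation.

counterclockwise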